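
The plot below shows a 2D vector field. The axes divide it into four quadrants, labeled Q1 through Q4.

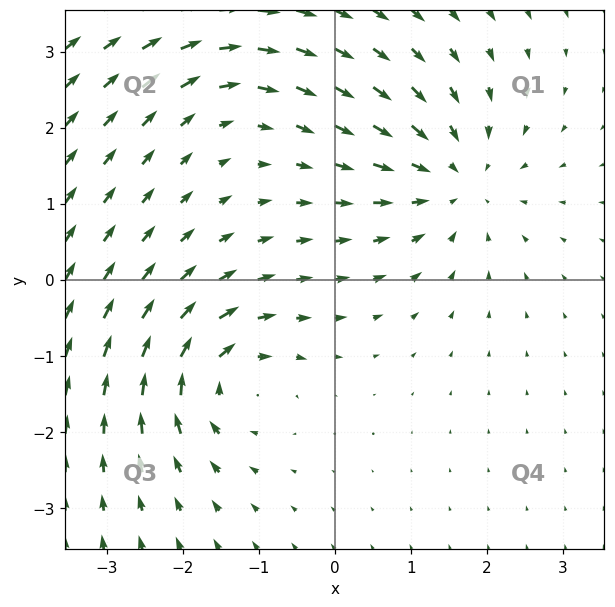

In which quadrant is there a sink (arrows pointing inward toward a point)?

The sink sits at approximately (1.6, 1.3), which lies in quadrant Q1. The divergence there is about -5, negative as expected for a sink.

Q1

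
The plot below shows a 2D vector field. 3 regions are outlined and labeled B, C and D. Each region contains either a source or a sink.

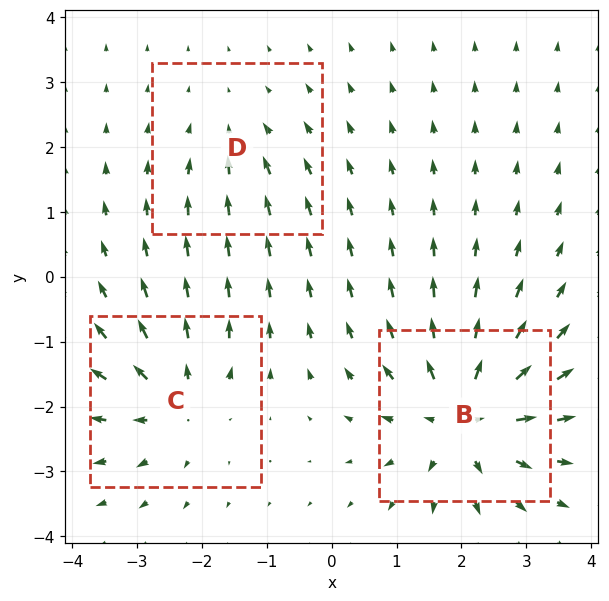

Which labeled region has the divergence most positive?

B

Divergence at each region's feature centre — B: about +6, C: about +4, D: about -2. Region B is most positive.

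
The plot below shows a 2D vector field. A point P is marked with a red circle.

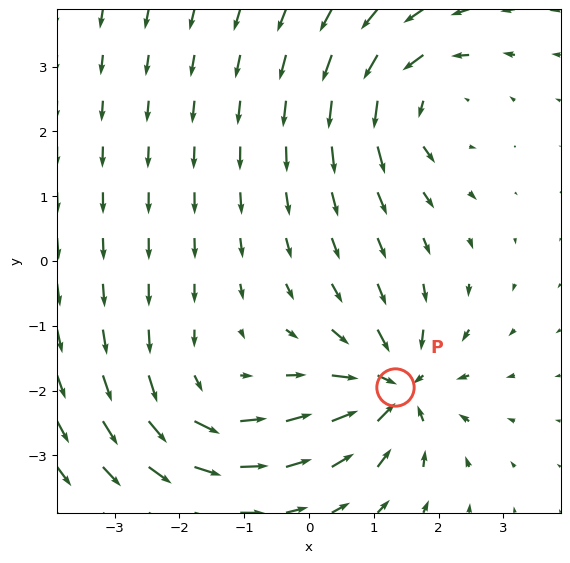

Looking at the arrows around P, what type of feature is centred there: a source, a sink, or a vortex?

sink

At P (1.3, -2.0) the arrows converge inward. Divergence about -6, curl ≈0 — negative divergence with near-zero curl is a sink.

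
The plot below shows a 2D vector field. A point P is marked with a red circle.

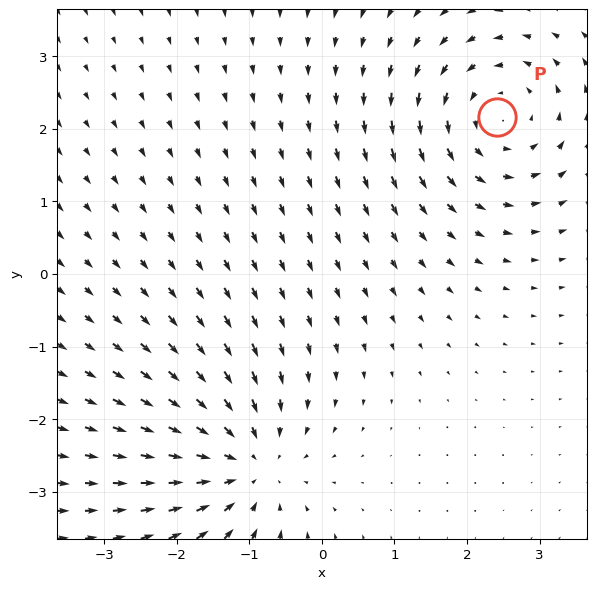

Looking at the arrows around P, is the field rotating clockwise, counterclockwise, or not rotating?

Near P at (2.4, 2.2) the arrows circulate counterclockwise. The curl (z-component) there is about +4; positive curl means counterclockwise rotation.

counterclockwise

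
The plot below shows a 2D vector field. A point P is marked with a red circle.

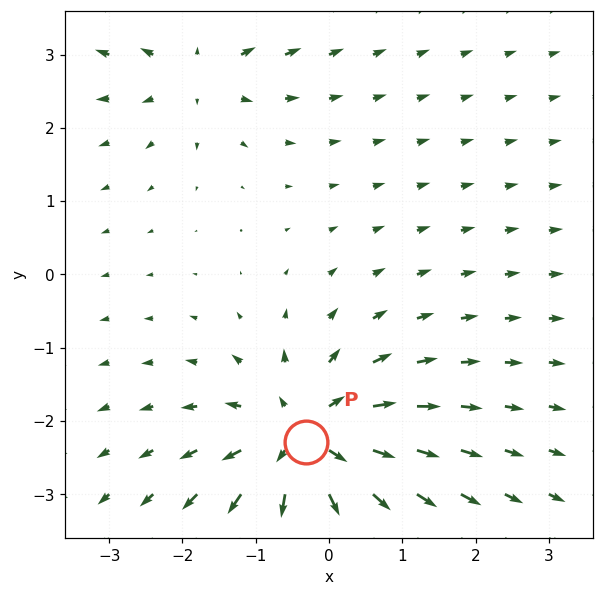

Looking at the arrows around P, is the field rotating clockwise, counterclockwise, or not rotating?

not rotating

Near P at (-0.3, -2.3) the arrows show no circulation. The curl there is ≈0.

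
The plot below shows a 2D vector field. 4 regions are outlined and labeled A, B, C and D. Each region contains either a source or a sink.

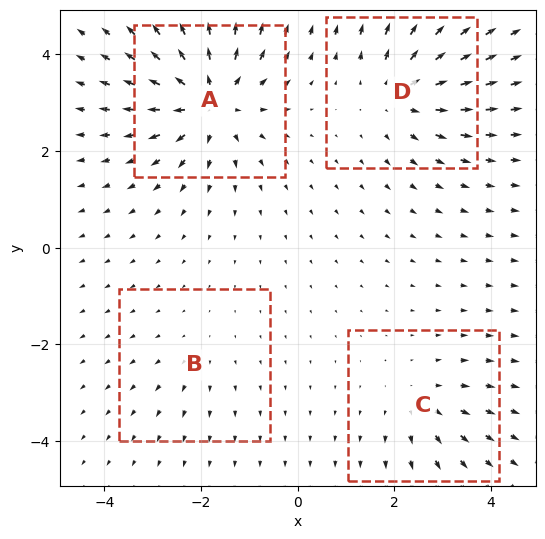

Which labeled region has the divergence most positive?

A

Divergence at each region's feature centre — A: about +7, B: about +2, C: about +3, D: about +5. Region A is most positive.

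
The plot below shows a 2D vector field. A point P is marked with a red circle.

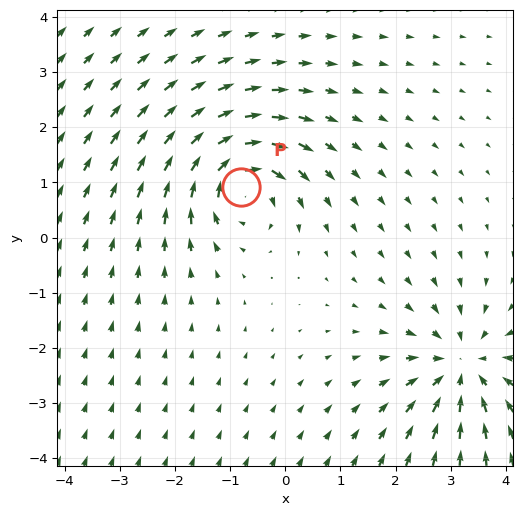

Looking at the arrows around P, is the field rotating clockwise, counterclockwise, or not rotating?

clockwise

Near P at (-0.8, 0.9) the arrows circulate clockwise. The curl (z-component) there is about -5; negative curl means clockwise rotation.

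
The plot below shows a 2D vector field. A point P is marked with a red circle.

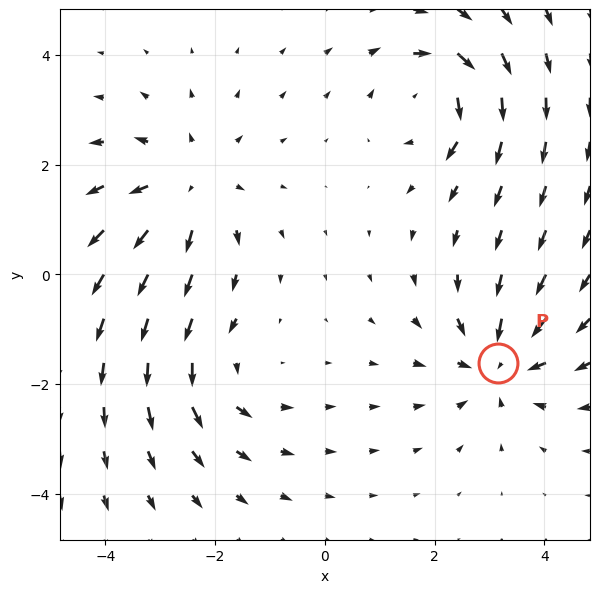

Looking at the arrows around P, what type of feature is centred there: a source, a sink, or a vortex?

sink

At P (3.2, -1.6) the arrows converge inward. Divergence about -3, curl ≈0 — negative divergence with near-zero curl is a sink.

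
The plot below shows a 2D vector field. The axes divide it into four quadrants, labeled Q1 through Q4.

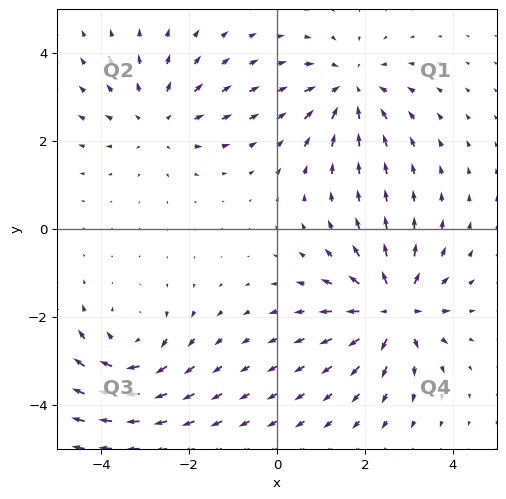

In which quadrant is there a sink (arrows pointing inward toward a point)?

The sink sits at approximately (1.6, 3.2), which lies in quadrant Q1. The divergence there is about -4, negative as expected for a sink.

Q1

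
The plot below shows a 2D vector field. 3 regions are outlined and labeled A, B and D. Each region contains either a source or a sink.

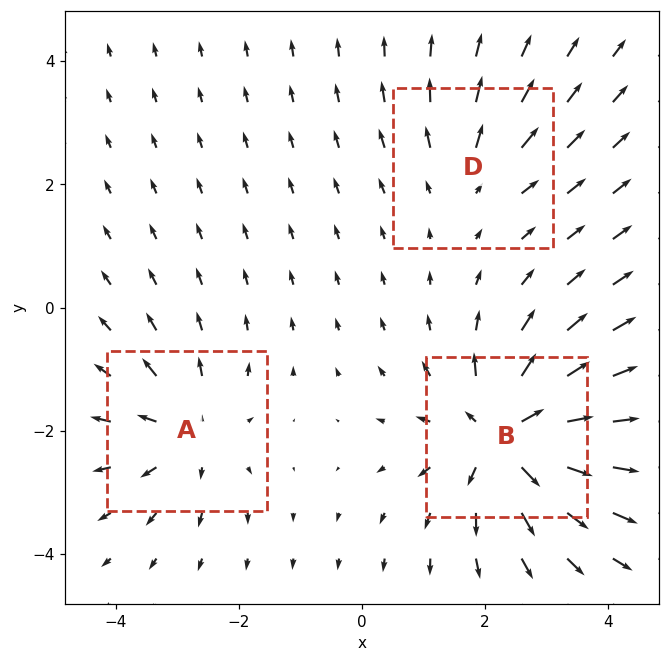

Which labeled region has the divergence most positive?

B

Divergence at each region's feature centre — A: about +3, B: about +6, D: about +2. Region B is most positive.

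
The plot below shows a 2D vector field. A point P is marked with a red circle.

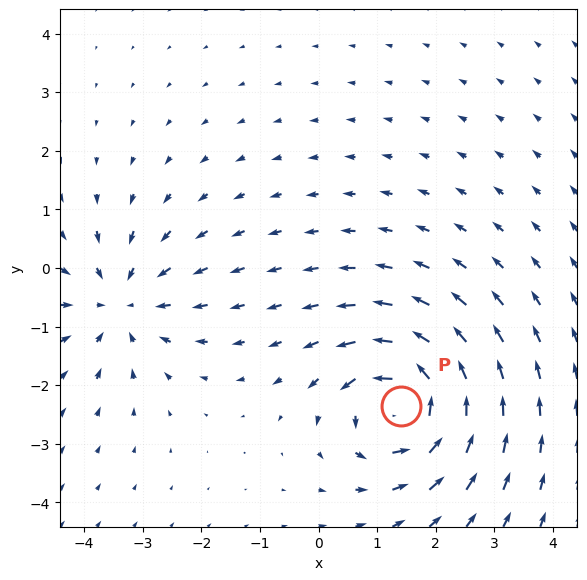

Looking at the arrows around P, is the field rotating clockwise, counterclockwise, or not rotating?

counterclockwise

Near P at (1.4, -2.4) the arrows circulate counterclockwise. The curl (z-component) there is about +6; positive curl means counterclockwise rotation.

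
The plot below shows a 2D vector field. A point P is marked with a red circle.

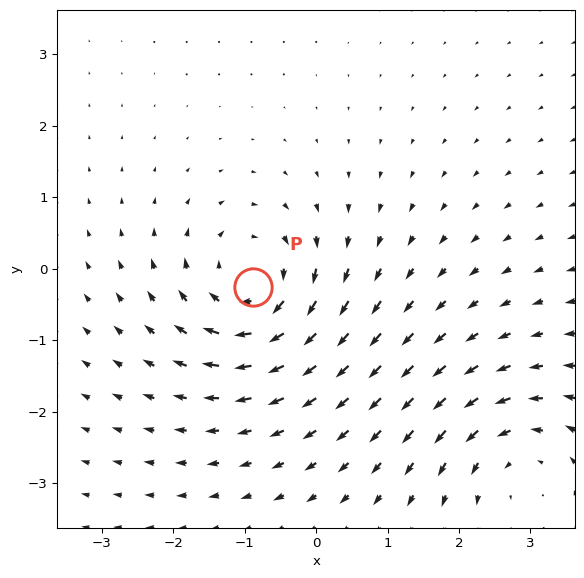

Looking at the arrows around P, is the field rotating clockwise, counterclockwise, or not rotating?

Near P at (-0.9, -0.3) the arrows circulate clockwise. The curl (z-component) there is about -4; negative curl means clockwise rotation.

clockwise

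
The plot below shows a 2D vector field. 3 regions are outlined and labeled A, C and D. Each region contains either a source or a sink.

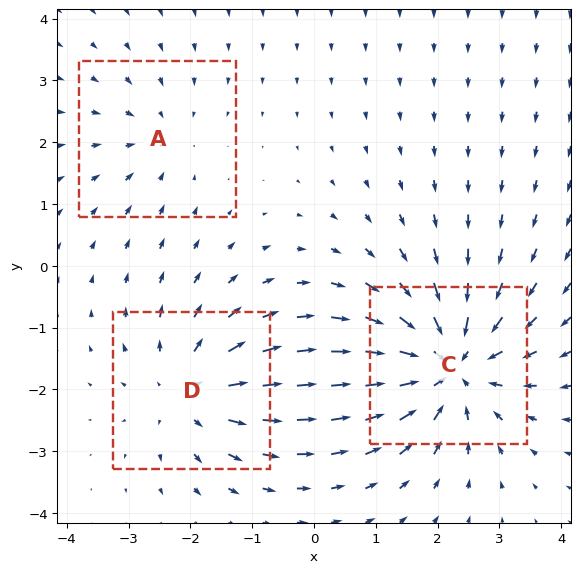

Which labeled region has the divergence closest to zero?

A

Divergence at each region's feature centre — A: about -2, C: about -5, D: about +3. Region A is closest to zero.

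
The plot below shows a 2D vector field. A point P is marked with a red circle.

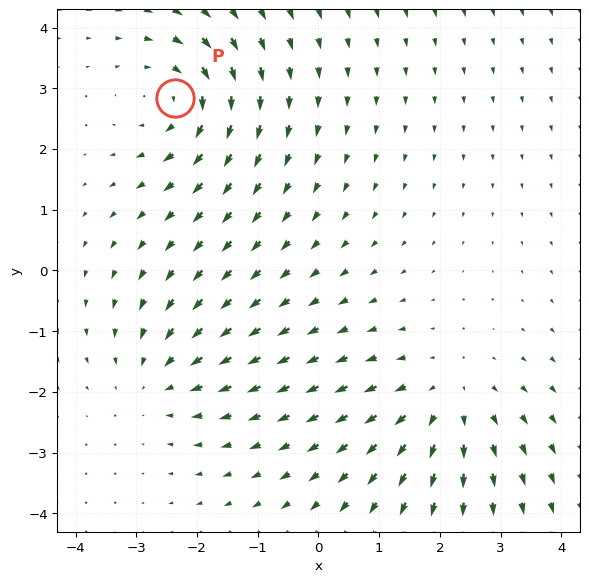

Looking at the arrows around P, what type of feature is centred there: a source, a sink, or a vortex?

At P (-2.4, 2.8) the arrows circulate clockwise. Divergence ≈0, curl about -4 — near-zero divergence with nonzero curl is a vortex.

vortex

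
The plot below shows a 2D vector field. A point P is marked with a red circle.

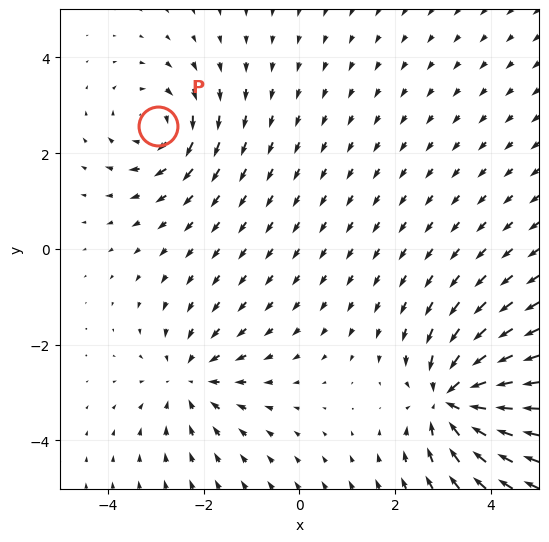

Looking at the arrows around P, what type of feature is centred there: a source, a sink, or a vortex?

At P (-3.0, 2.6) the arrows circulate clockwise. Divergence ≈0, curl about -4 — near-zero divergence with nonzero curl is a vortex.

vortex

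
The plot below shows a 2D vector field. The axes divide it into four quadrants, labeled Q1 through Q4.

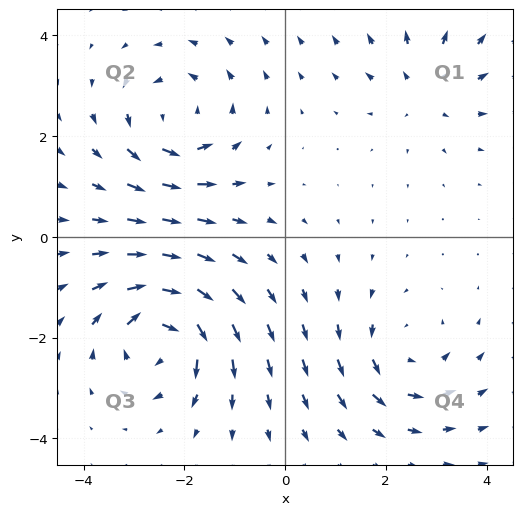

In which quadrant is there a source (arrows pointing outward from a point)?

The source sits at approximately (2.8, 3.0), which lies in quadrant Q1. The divergence there is about +3, positive as expected for a source.

Q1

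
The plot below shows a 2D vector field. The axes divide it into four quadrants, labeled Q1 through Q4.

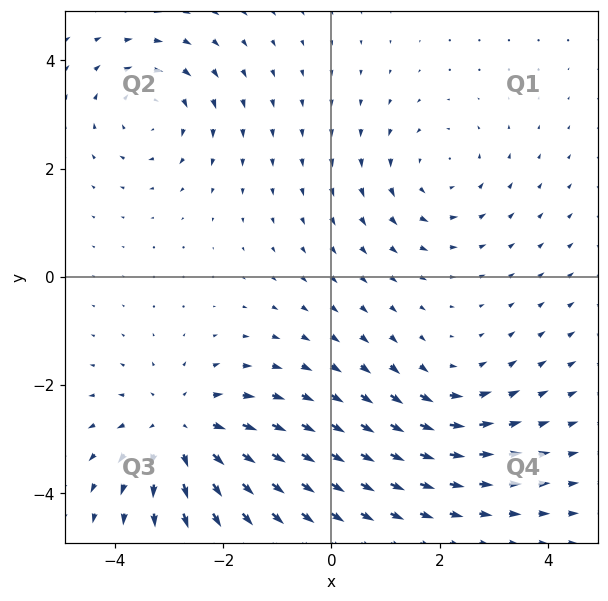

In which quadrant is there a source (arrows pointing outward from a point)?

Q3

The source sits at approximately (-2.8, -2.8), which lies in quadrant Q3. The divergence there is about +4, positive as expected for a source.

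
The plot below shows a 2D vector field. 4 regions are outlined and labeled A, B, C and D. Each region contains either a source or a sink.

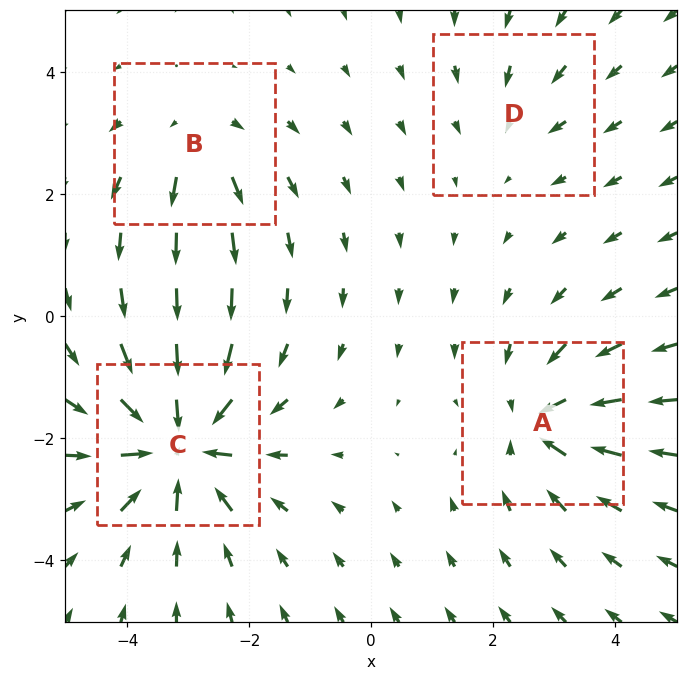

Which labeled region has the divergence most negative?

Divergence at each region's feature centre — A: about -5, B: about +3, C: about -7, D: about -2. Region C is most negative.

C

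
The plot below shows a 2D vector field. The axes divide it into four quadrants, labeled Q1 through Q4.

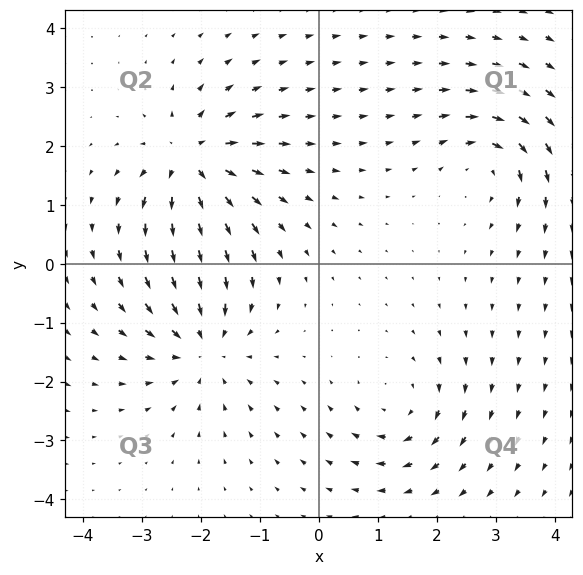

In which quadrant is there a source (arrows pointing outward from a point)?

The source sits at approximately (-2.2, 1.7), which lies in quadrant Q2. The divergence there is about +7, positive as expected for a source.

Q2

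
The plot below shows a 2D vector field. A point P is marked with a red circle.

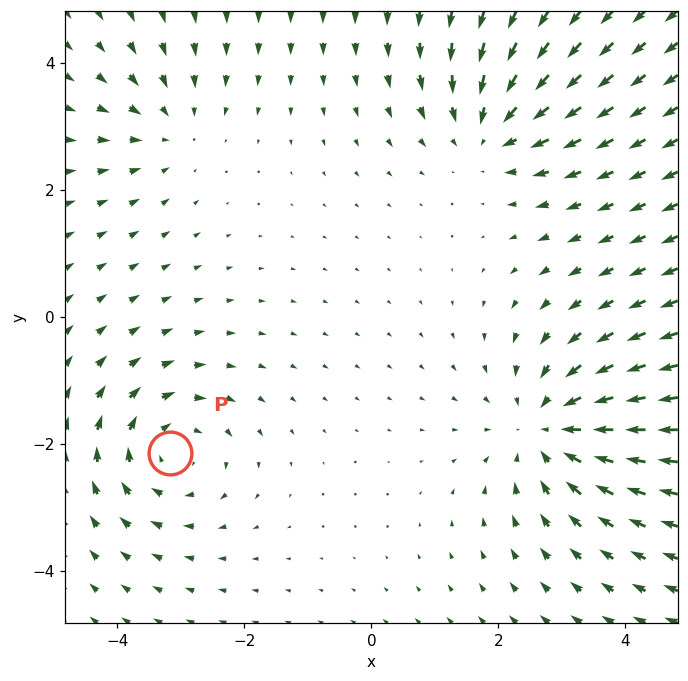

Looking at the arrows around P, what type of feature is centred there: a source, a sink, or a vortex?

At P (-3.2, -2.2) the arrows circulate clockwise. Divergence ≈0, curl about -4 — near-zero divergence with nonzero curl is a vortex.

vortex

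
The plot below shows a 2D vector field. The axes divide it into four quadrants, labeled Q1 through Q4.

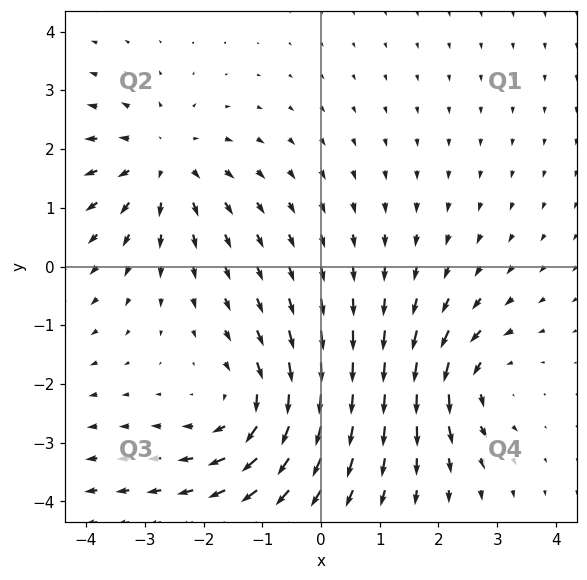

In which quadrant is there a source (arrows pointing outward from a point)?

The source sits at approximately (-2.7, 1.8), which lies in quadrant Q2. The divergence there is about +3, positive as expected for a source.

Q2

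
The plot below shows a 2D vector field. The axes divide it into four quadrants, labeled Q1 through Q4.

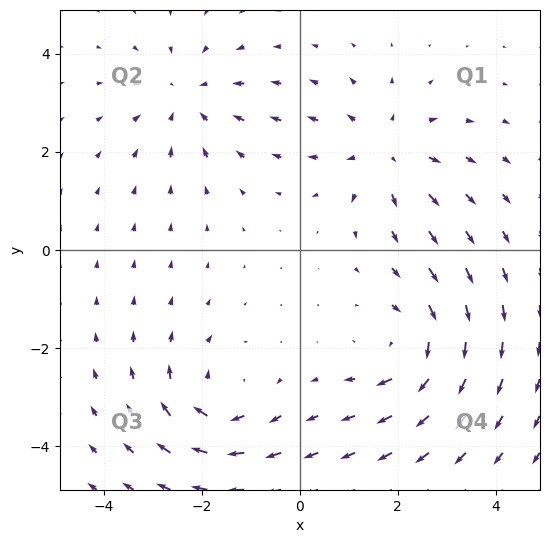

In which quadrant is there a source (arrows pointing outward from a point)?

The source sits at approximately (1.7, 2.0), which lies in quadrant Q1. The divergence there is about +4, positive as expected for a source.

Q1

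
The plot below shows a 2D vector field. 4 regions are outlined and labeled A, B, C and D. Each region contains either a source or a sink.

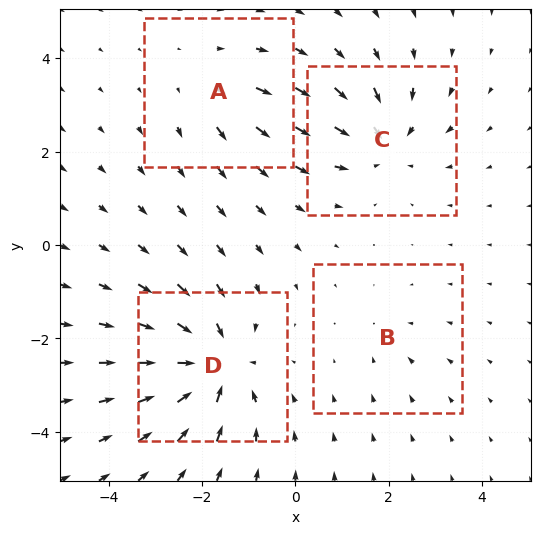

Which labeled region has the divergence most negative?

D

Divergence at each region's feature centre — A: about +3, B: about -2, C: about -5, D: about -6. Region D is most negative.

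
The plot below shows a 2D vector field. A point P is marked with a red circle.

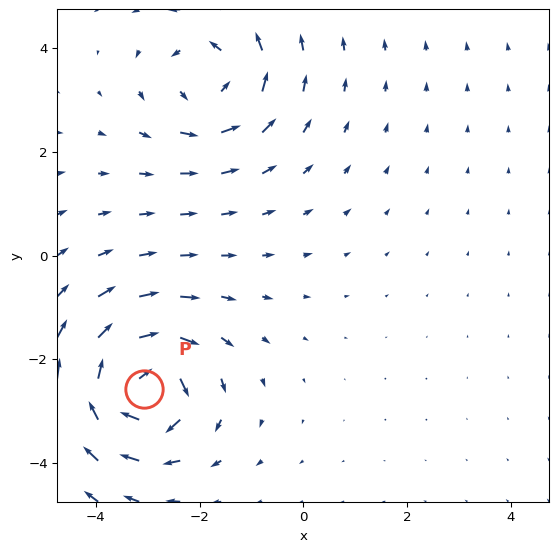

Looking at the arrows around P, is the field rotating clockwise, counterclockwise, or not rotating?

Near P at (-3.1, -2.6) the arrows circulate clockwise. The curl (z-component) there is about -5; negative curl means clockwise rotation.

clockwise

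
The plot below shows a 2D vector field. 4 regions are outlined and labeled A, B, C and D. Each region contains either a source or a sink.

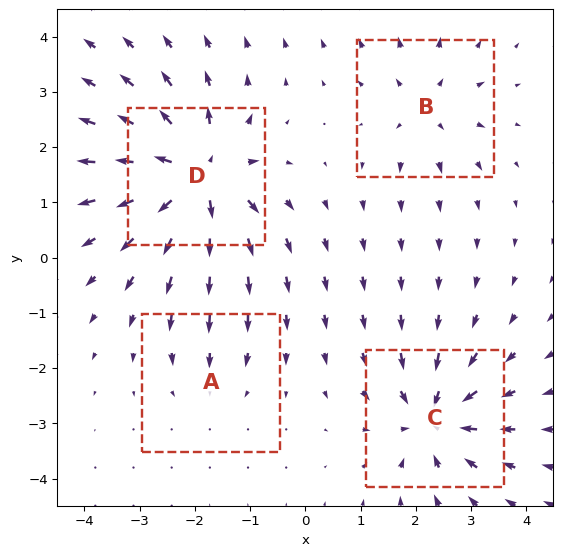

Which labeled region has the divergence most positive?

Divergence at each region's feature centre — A: about -2, B: about +4, C: about -6, D: about +8. Region D is most positive.

D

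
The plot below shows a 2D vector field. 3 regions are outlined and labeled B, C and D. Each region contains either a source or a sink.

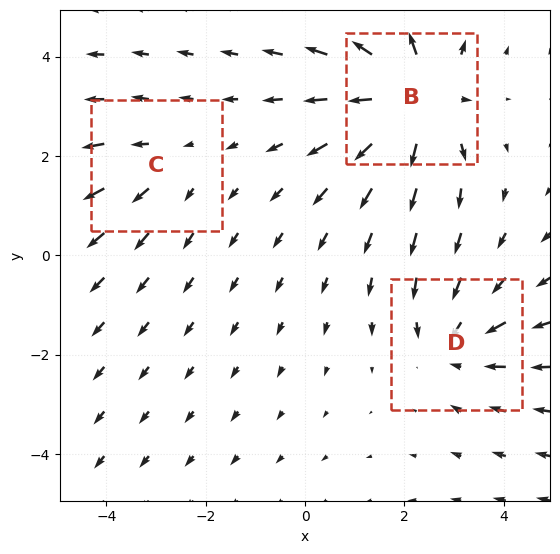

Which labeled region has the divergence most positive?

B

Divergence at each region's feature centre — B: about +5, C: about +2, D: about -3. Region B is most positive.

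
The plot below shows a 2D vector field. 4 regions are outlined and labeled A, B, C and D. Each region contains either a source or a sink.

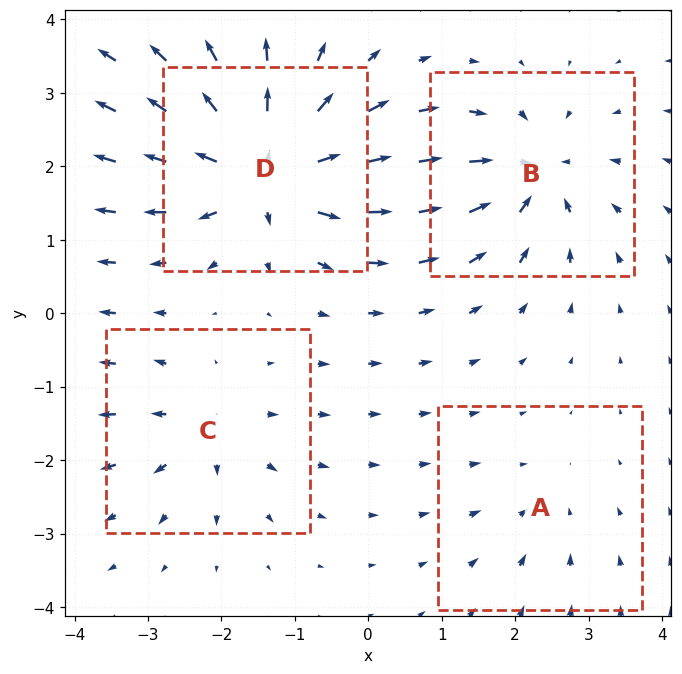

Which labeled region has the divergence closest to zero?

A

Divergence at each region's feature centre — A: about -2, B: about -6, C: about +4, D: about +9. Region A is closest to zero.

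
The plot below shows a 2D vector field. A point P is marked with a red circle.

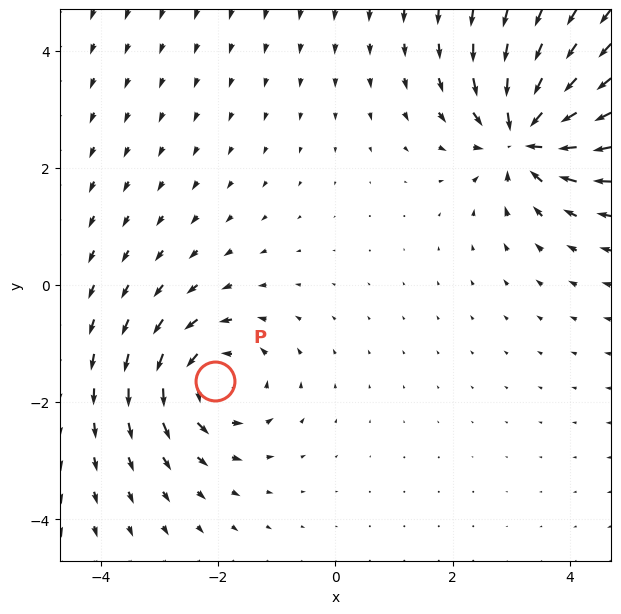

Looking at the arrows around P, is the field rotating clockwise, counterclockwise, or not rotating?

Near P at (-2.1, -1.6) the arrows circulate counterclockwise. The curl (z-component) there is about +4; positive curl means counterclockwise rotation.

counterclockwise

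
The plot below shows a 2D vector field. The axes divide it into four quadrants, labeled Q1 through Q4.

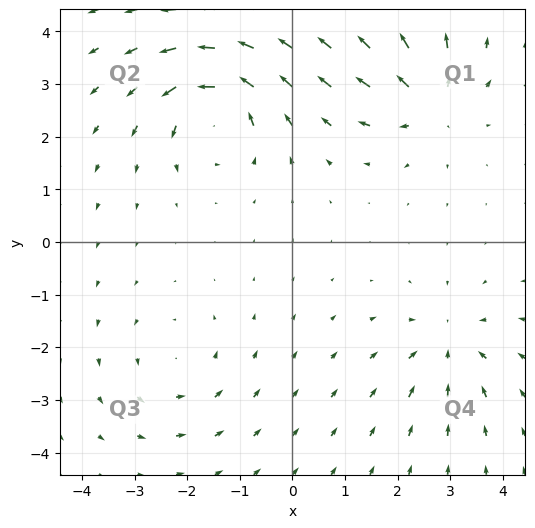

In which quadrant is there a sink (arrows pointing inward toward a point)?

Q4

The sink sits at approximately (3.0, -2.0), which lies in quadrant Q4. The divergence there is about -3, negative as expected for a sink.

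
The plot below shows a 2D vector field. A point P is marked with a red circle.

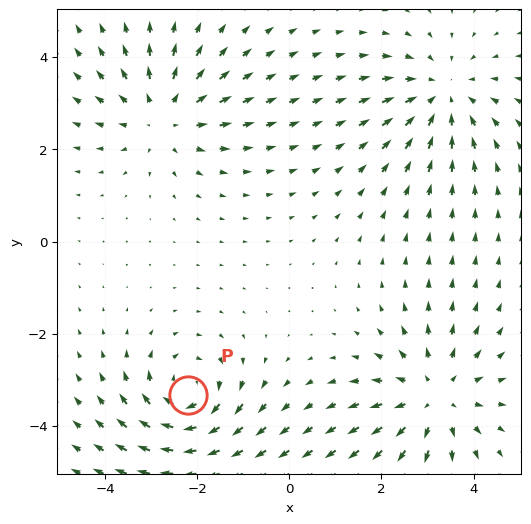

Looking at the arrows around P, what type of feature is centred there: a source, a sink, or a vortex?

At P (-2.2, -3.3) the arrows circulate clockwise. Divergence ≈0, curl about -5 — near-zero divergence with nonzero curl is a vortex.

vortex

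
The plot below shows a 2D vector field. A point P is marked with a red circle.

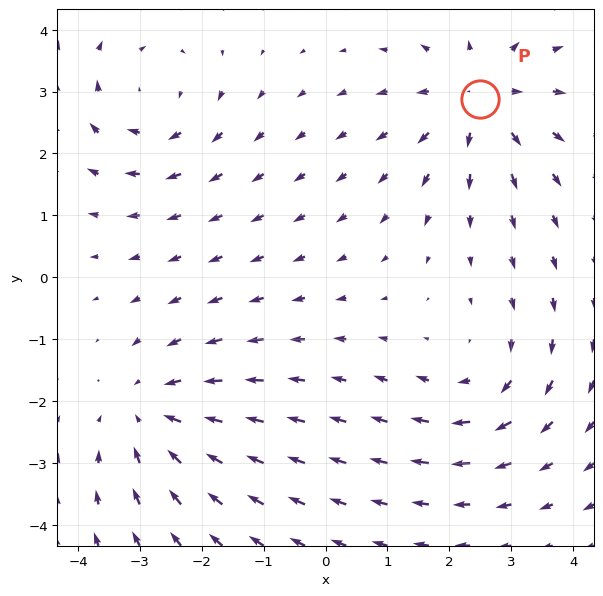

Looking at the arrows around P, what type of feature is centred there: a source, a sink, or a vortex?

At P (2.5, 2.9) the arrows spread outward. Divergence about +4, curl ≈0 — positive divergence with near-zero curl is a source.

source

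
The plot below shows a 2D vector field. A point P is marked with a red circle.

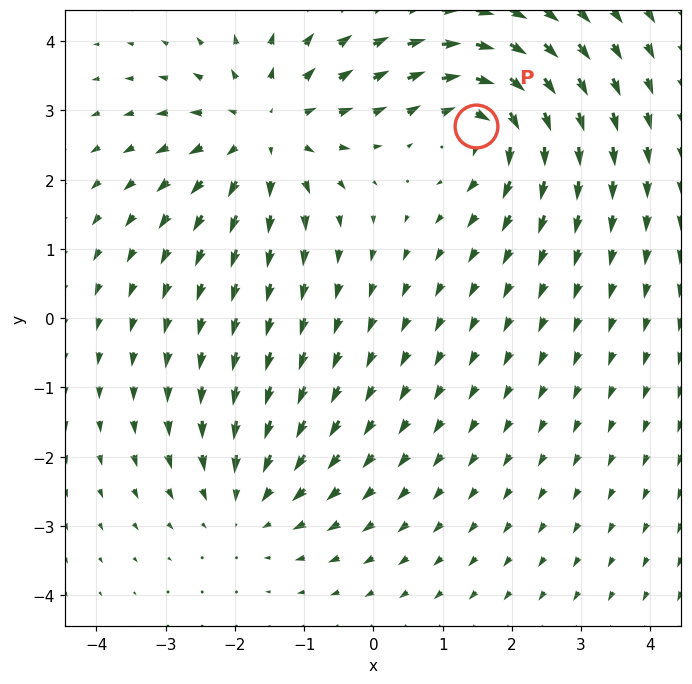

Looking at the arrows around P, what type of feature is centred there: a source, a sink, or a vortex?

At P (1.5, 2.8) the arrows circulate clockwise. Divergence ≈0, curl about -5 — near-zero divergence with nonzero curl is a vortex.

vortex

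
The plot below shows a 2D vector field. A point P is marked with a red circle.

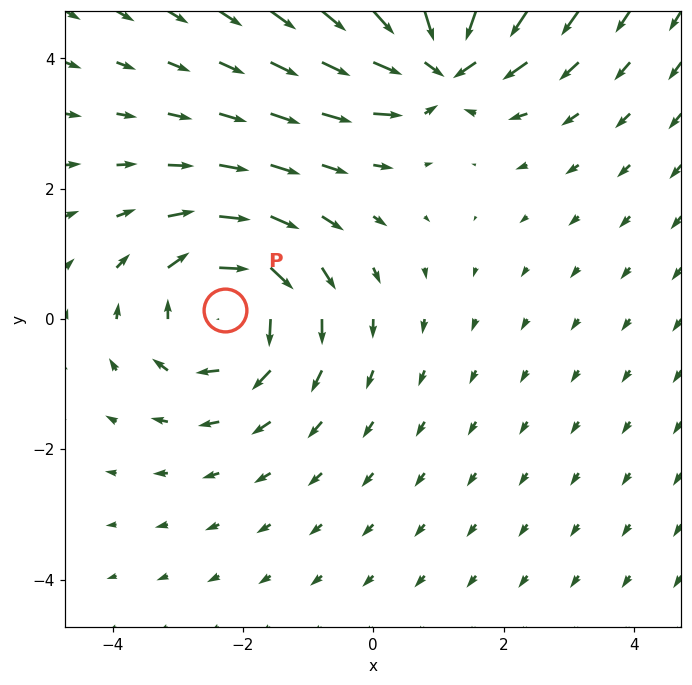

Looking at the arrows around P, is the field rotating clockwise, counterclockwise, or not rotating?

clockwise

Near P at (-2.3, 0.1) the arrows circulate clockwise. The curl (z-component) there is about -4; negative curl means clockwise rotation.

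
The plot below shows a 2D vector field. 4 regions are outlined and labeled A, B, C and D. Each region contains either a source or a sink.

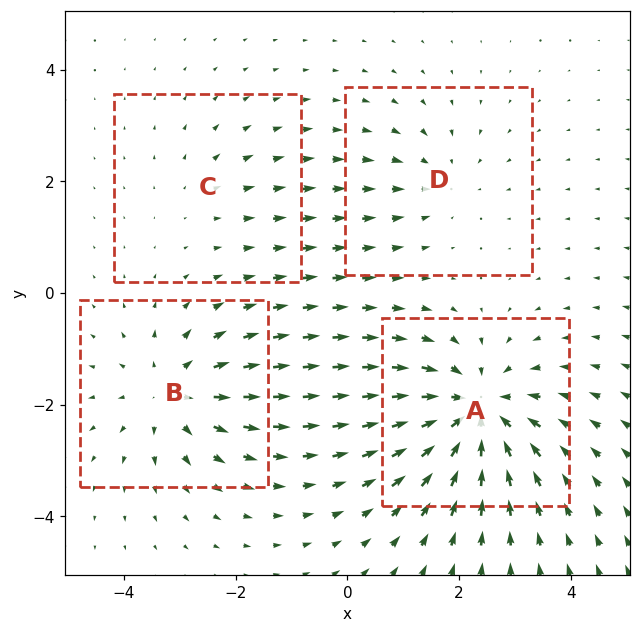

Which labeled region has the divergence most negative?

Divergence at each region's feature centre — A: about -7, B: about +5, C: about +2, D: about -3. Region A is most negative.

A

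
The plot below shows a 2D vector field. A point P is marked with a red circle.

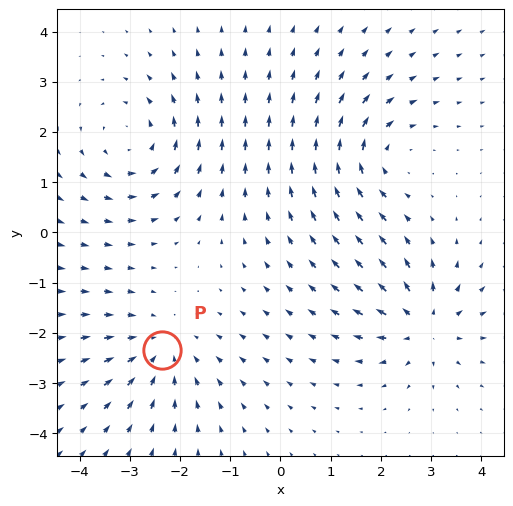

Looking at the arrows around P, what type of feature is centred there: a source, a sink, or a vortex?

sink

At P (-2.4, -2.3) the arrows converge inward. Divergence about -3, curl ≈0 — negative divergence with near-zero curl is a sink.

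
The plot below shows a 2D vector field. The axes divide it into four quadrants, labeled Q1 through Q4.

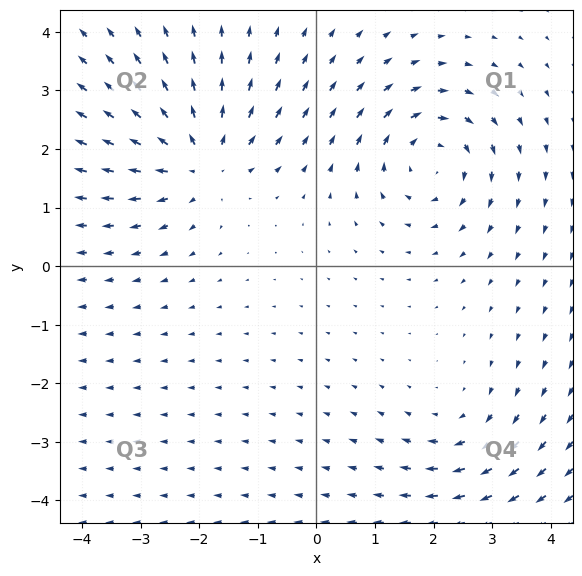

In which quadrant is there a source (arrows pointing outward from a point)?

Q2

The source sits at approximately (-2.0, 1.8), which lies in quadrant Q2. The divergence there is about +5, positive as expected for a source.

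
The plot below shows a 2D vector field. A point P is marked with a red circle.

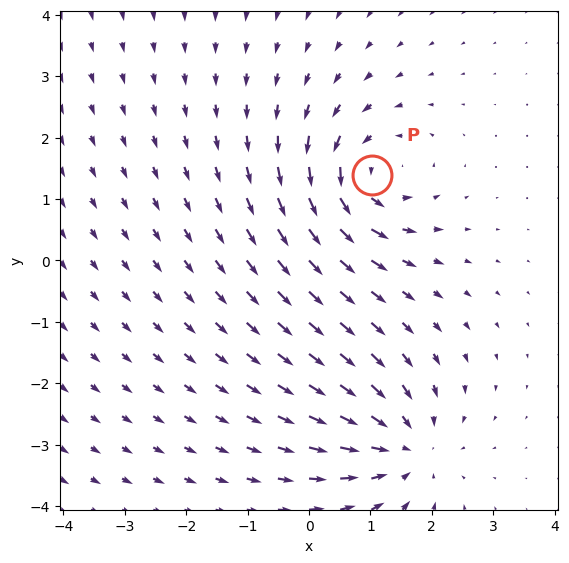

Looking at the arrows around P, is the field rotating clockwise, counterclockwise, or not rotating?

counterclockwise

Near P at (1.0, 1.4) the arrows circulate counterclockwise. The curl (z-component) there is about +6; positive curl means counterclockwise rotation.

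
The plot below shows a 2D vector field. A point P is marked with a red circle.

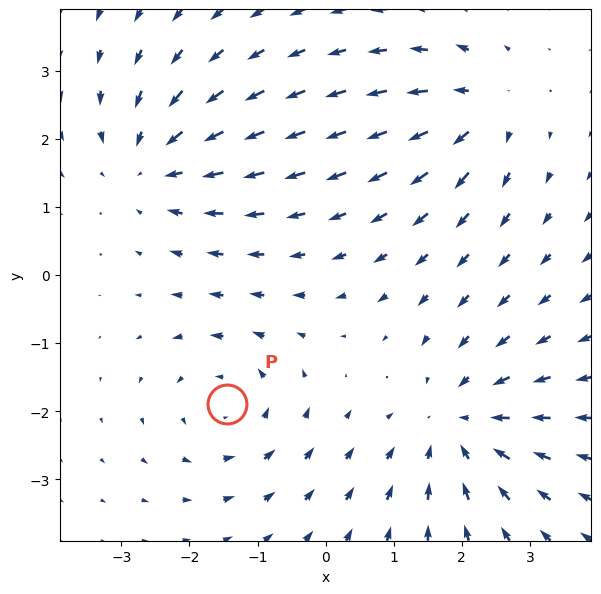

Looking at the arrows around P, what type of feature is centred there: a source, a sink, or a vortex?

vortex

At P (-1.4, -1.9) the arrows circulate counterclockwise. Divergence ≈0, curl about +4 — near-zero divergence with nonzero curl is a vortex.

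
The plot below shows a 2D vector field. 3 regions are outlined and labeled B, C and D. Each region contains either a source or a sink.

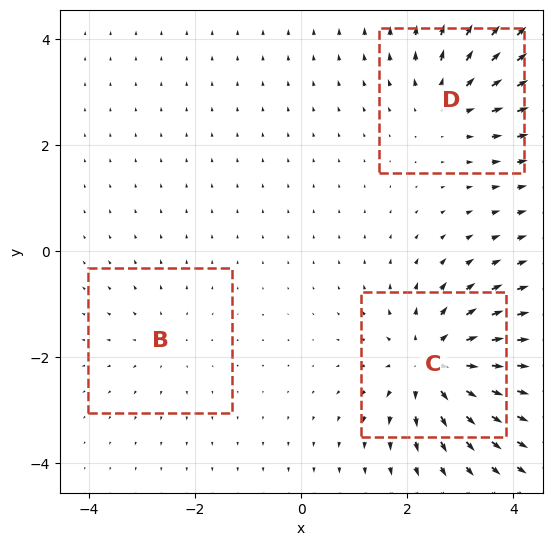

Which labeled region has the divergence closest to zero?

Divergence at each region's feature centre — B: about +2, C: about +5, D: about +3. Region B is closest to zero.

B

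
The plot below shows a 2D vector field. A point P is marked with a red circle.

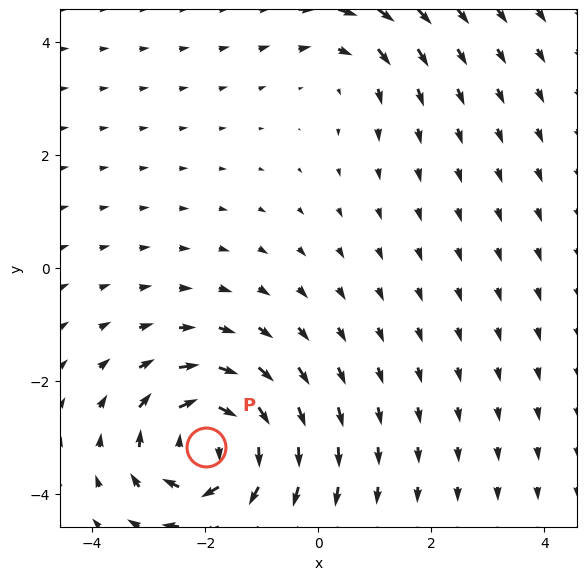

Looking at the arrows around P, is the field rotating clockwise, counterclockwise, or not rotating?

Near P at (-2.0, -3.2) the arrows circulate clockwise. The curl (z-component) there is about -5; negative curl means clockwise rotation.

clockwise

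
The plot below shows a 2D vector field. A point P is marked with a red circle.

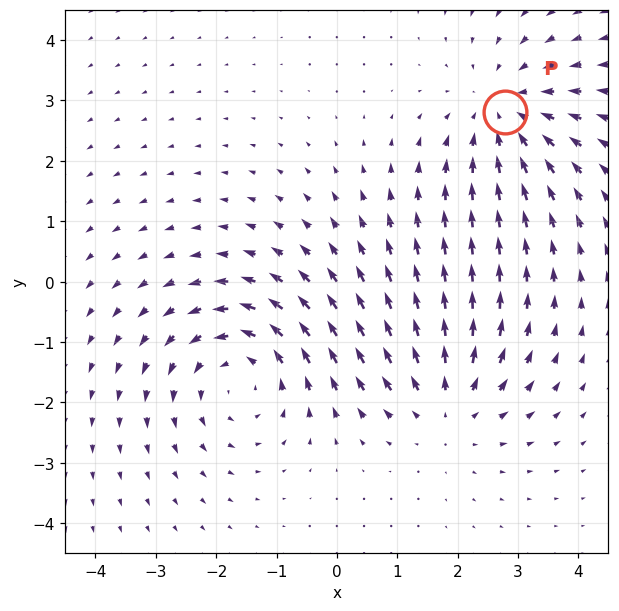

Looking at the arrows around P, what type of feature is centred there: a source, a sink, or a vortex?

At P (2.8, 2.8) the arrows converge inward. Divergence about -3, curl ≈0 — negative divergence with near-zero curl is a sink.

sink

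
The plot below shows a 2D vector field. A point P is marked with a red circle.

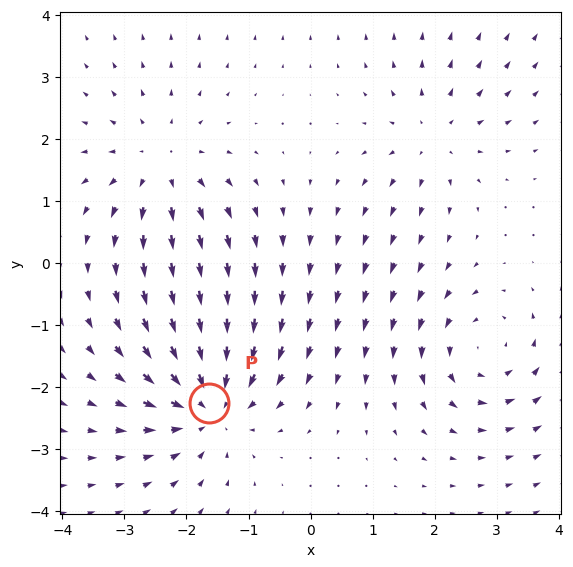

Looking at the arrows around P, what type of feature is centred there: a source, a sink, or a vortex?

At P (-1.6, -2.3) the arrows converge inward. Divergence about -5, curl ≈0 — negative divergence with near-zero curl is a sink.

sink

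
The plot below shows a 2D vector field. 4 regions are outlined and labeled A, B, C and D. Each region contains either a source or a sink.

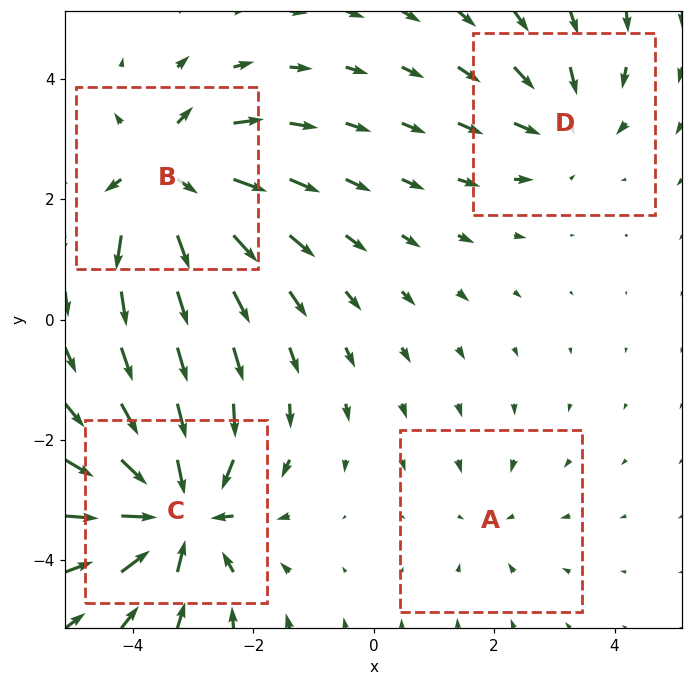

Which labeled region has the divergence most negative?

Divergence at each region's feature centre — A: about -2, B: about +6, C: about -7, D: about -4. Region C is most negative.

C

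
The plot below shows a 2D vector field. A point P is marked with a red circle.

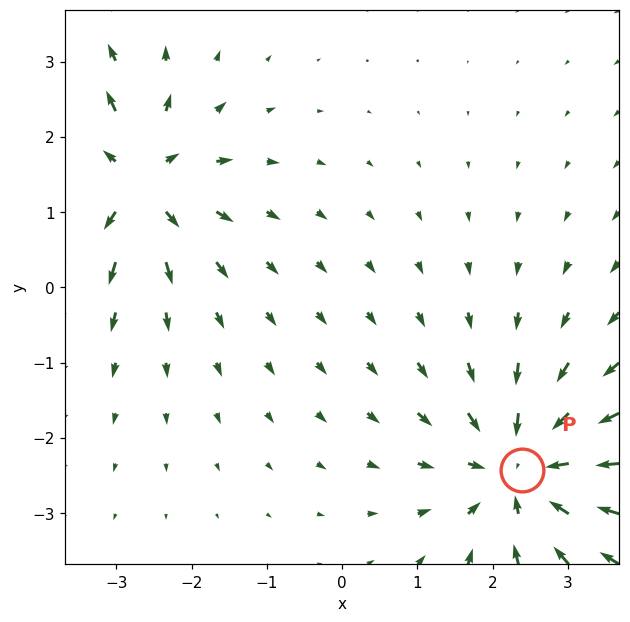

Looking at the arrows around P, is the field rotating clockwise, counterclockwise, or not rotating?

not rotating

Near P at (2.4, -2.4) the arrows show no circulation. The curl there is ≈0.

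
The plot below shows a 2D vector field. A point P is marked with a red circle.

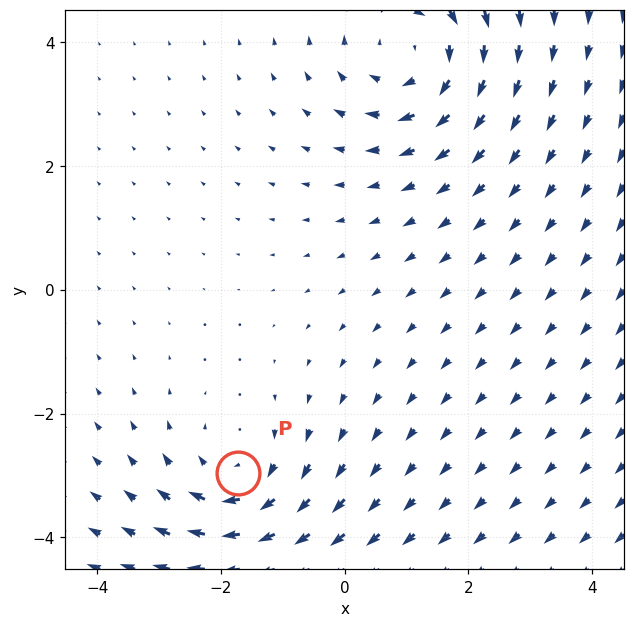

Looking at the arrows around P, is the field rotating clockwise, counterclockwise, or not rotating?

clockwise

Near P at (-1.7, -3.0) the arrows circulate clockwise. The curl (z-component) there is about -3; negative curl means clockwise rotation.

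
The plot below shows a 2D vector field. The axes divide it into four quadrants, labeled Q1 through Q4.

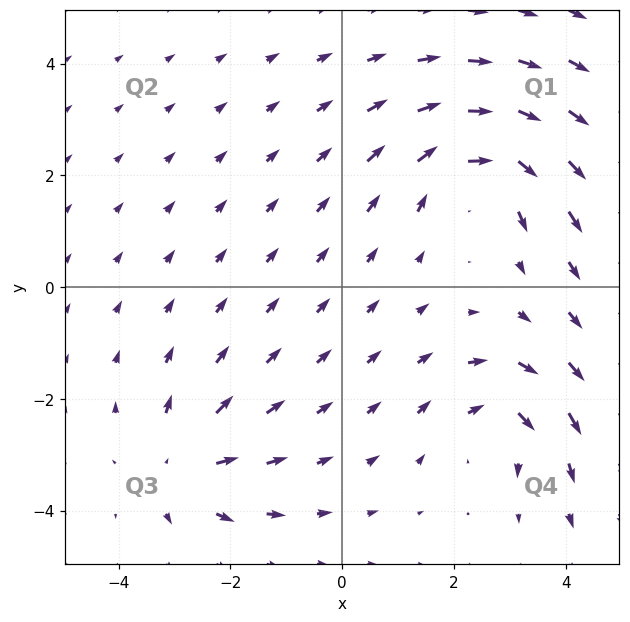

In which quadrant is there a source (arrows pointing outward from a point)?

The source sits at approximately (-2.9, -3.2), which lies in quadrant Q3. The divergence there is about +3, positive as expected for a source.

Q3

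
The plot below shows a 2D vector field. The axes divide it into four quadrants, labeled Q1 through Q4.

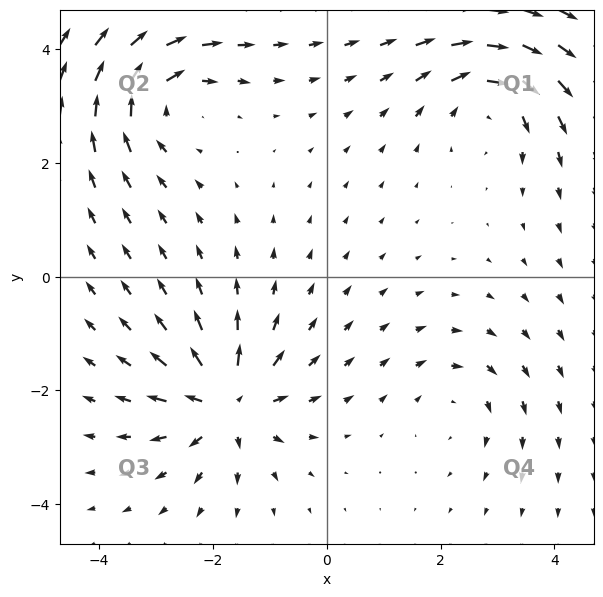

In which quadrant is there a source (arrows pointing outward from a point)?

Q3

The source sits at approximately (-1.8, -2.2), which lies in quadrant Q3. The divergence there is about +7, positive as expected for a source.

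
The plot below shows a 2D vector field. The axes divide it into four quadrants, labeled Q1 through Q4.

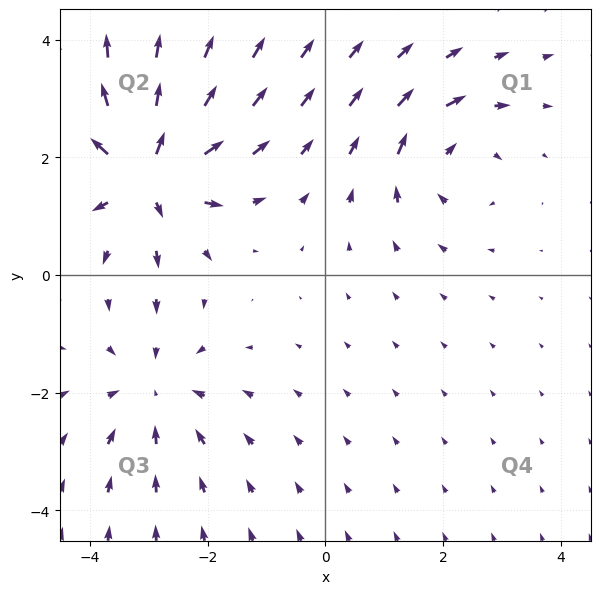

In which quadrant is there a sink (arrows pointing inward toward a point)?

The sink sits at approximately (-2.9, -1.9), which lies in quadrant Q3. The divergence there is about -3, negative as expected for a sink.

Q3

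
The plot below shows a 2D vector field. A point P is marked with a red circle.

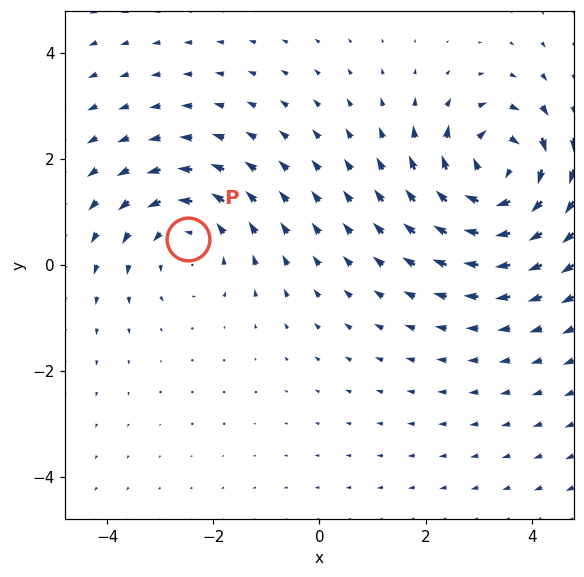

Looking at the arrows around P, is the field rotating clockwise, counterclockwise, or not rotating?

Near P at (-2.5, 0.5) the arrows circulate counterclockwise. The curl (z-component) there is about +2; positive curl means counterclockwise rotation.

counterclockwise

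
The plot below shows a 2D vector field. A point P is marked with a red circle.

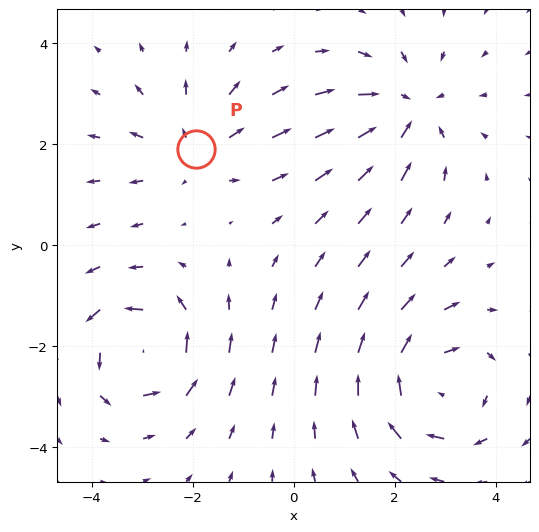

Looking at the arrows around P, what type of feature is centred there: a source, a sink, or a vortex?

source

At P (-1.9, 1.9) the arrows spread outward. Divergence about +3, curl ≈0 — positive divergence with near-zero curl is a source.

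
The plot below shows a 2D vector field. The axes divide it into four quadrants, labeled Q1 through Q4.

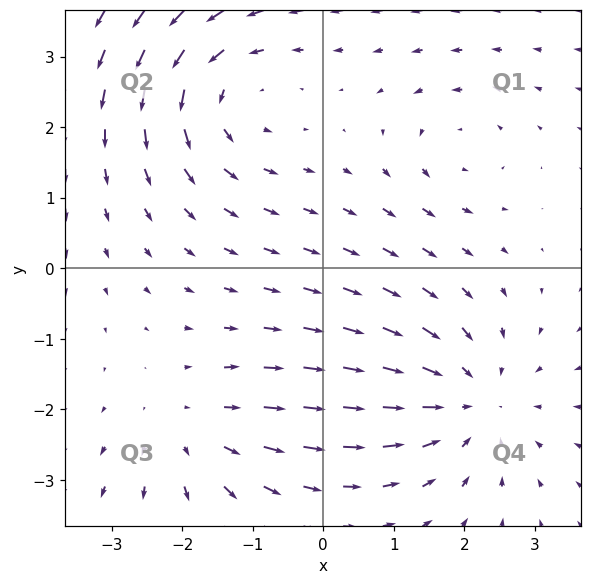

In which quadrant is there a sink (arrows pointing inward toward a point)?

The sink sits at approximately (2.1, -1.9), which lies in quadrant Q4. The divergence there is about -4, negative as expected for a sink.

Q4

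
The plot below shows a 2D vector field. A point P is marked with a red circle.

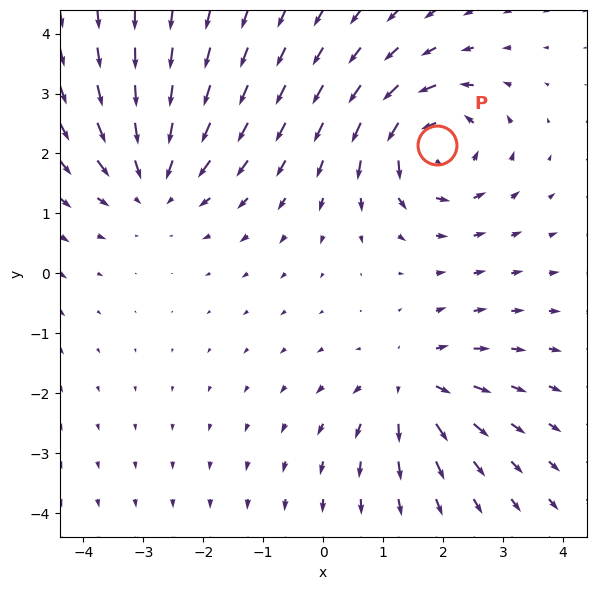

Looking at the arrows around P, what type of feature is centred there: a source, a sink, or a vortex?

vortex

At P (1.9, 2.1) the arrows circulate counterclockwise. Divergence ≈0, curl about +5 — near-zero divergence with nonzero curl is a vortex.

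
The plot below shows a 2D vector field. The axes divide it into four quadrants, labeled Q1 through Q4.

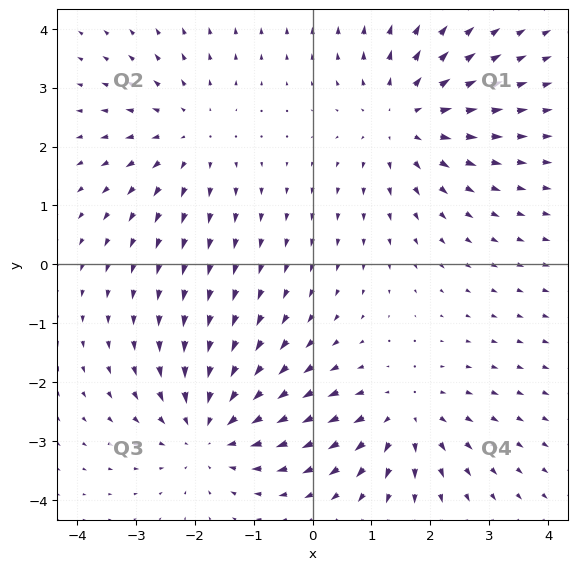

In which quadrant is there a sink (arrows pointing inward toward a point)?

The sink sits at approximately (-1.7, -2.8), which lies in quadrant Q3. The divergence there is about -4, negative as expected for a sink.

Q3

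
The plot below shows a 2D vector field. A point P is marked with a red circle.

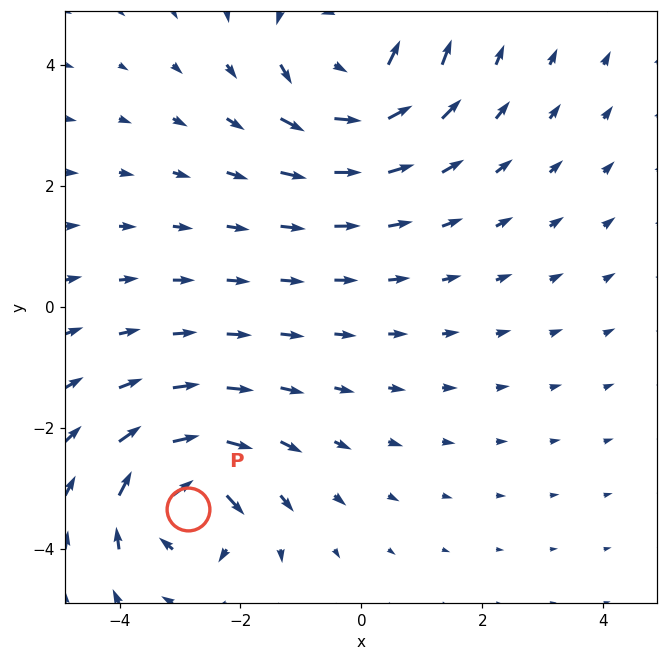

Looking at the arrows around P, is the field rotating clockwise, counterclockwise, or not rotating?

Near P at (-2.9, -3.3) the arrows circulate clockwise. The curl (z-component) there is about -5; negative curl means clockwise rotation.

clockwise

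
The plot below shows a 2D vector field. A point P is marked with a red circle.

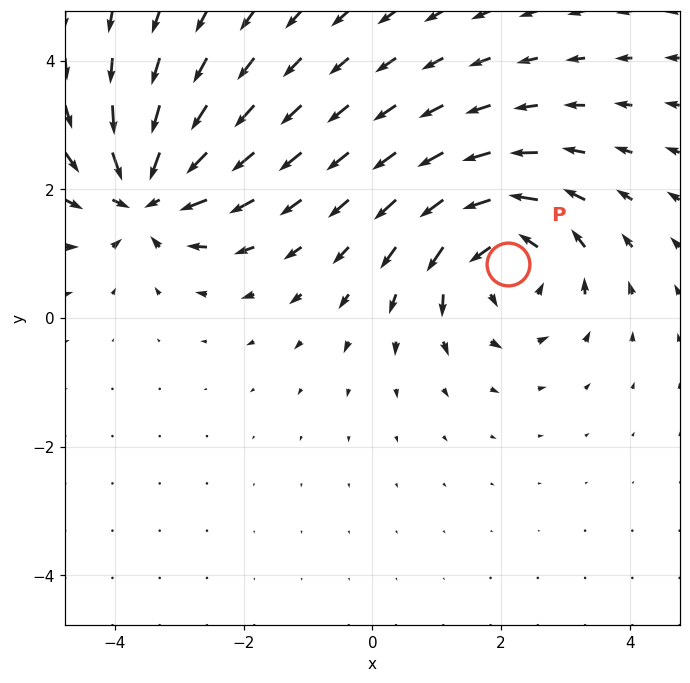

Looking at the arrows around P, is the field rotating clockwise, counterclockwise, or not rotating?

Near P at (2.1, 0.8) the arrows circulate counterclockwise. The curl (z-component) there is about +4; positive curl means counterclockwise rotation.

counterclockwise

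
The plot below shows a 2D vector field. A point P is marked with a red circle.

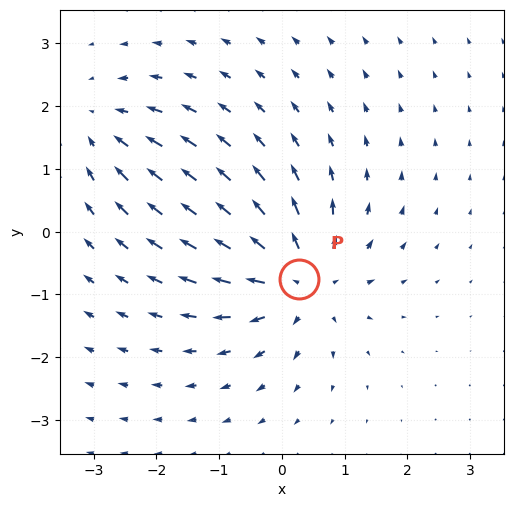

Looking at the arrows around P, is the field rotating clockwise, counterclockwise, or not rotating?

Near P at (0.3, -0.8) the arrows show no circulation. The curl there is ≈0.

not rotating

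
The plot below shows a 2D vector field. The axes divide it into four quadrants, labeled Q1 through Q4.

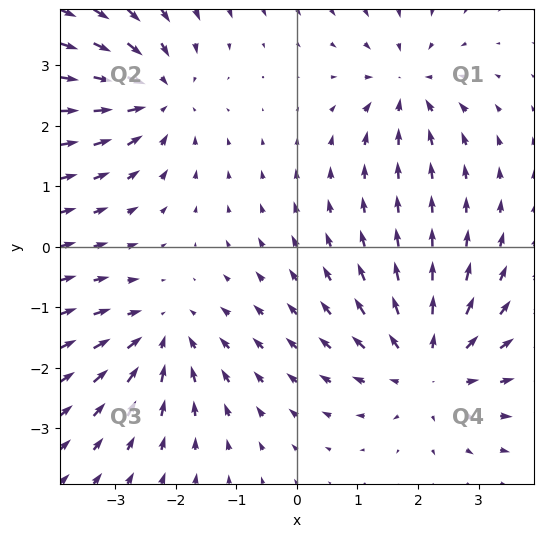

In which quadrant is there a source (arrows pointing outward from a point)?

Q4

The source sits at approximately (2.2, -2.0), which lies in quadrant Q4. The divergence there is about +4, positive as expected for a source.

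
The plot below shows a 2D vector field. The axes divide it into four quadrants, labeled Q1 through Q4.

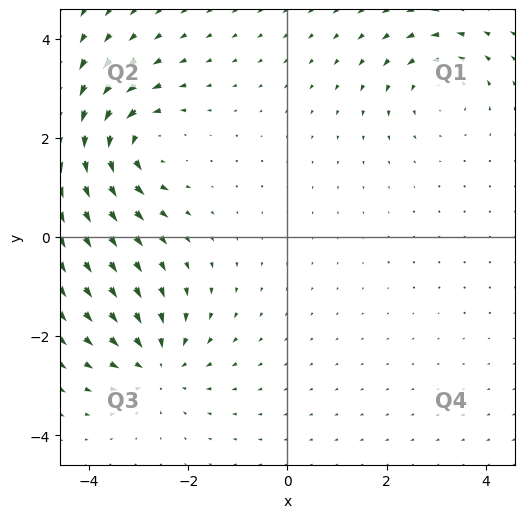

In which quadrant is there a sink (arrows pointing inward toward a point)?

The sink sits at approximately (-2.6, -2.6), which lies in quadrant Q3. The divergence there is about -4, negative as expected for a sink.

Q3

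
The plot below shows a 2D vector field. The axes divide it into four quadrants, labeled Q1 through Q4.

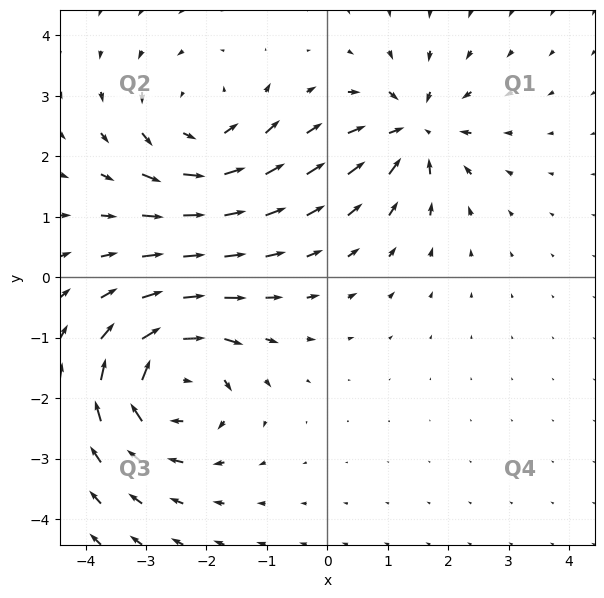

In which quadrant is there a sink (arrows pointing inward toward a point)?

The sink sits at approximately (1.4, 2.4), which lies in quadrant Q1. The divergence there is about -5, negative as expected for a sink.

Q1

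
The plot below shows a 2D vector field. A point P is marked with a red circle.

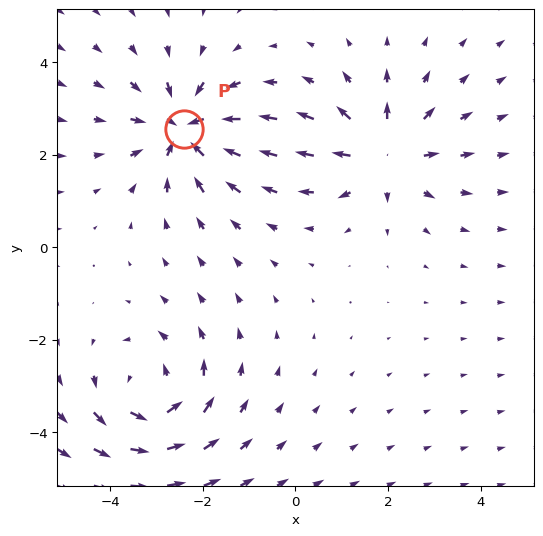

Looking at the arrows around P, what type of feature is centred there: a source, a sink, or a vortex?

At P (-2.4, 2.6) the arrows converge inward. Divergence about -4, curl ≈0 — negative divergence with near-zero curl is a sink.

sink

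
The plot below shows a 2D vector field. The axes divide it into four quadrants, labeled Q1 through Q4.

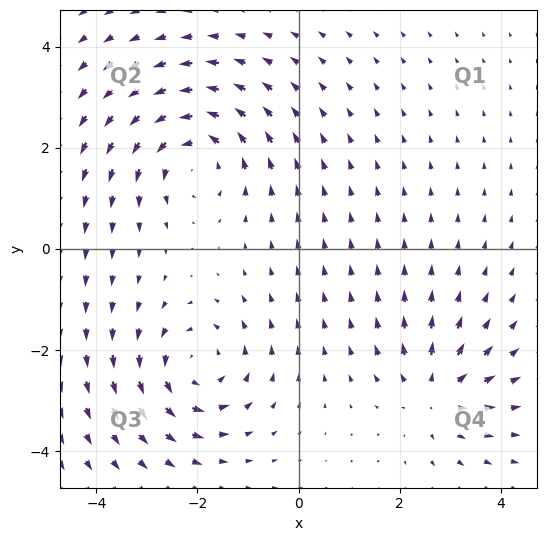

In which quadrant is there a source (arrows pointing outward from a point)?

Q4

The source sits at approximately (2.7, -2.9), which lies in quadrant Q4. The divergence there is about +4, positive as expected for a source.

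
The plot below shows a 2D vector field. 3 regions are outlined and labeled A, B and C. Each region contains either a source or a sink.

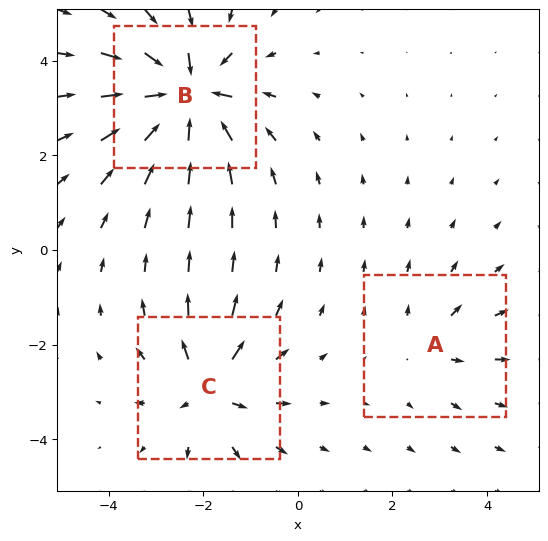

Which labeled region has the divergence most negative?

Divergence at each region's feature centre — A: about +2, B: about -6, C: about +4. Region B is most negative.

B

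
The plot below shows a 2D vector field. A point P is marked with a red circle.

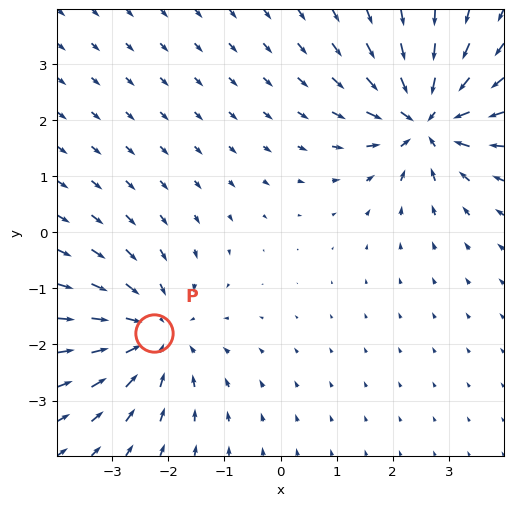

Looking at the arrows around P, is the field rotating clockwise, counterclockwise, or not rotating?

not rotating

Near P at (-2.3, -1.8) the arrows show no circulation. The curl there is ≈0.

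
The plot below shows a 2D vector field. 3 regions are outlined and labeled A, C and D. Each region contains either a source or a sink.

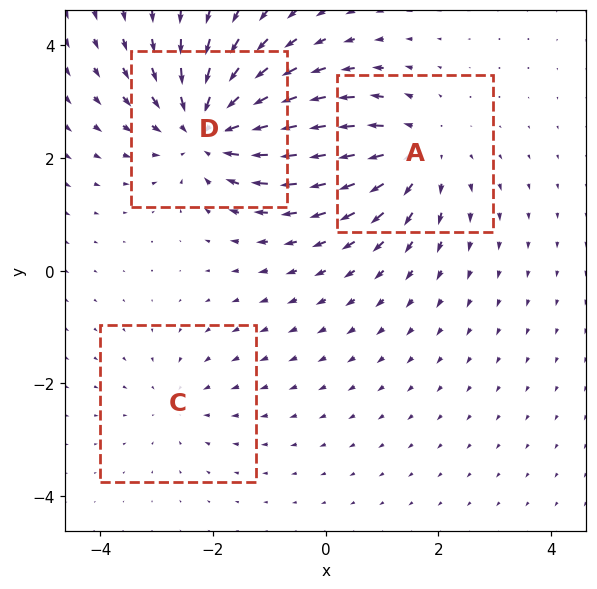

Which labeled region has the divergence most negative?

Divergence at each region's feature centre — A: about +3, C: about -2, D: about -4. Region D is most negative.

D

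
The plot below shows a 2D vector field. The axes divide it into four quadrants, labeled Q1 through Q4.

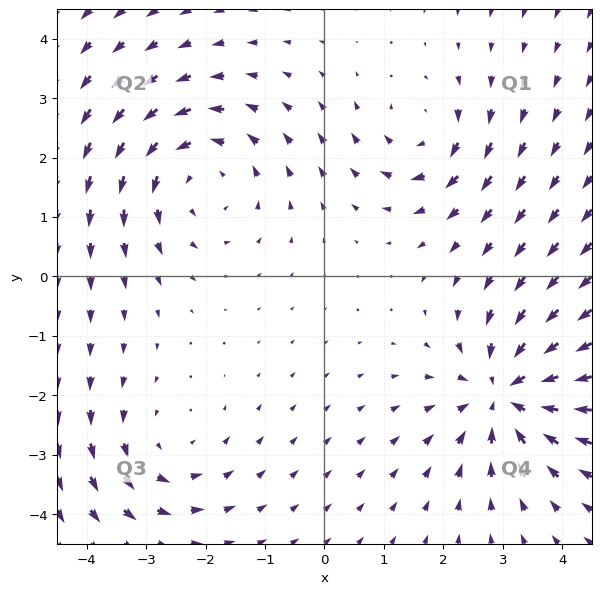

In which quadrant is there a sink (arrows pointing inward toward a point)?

Q4

The sink sits at approximately (3.1, -2.0), which lies in quadrant Q4. The divergence there is about -5, negative as expected for a sink.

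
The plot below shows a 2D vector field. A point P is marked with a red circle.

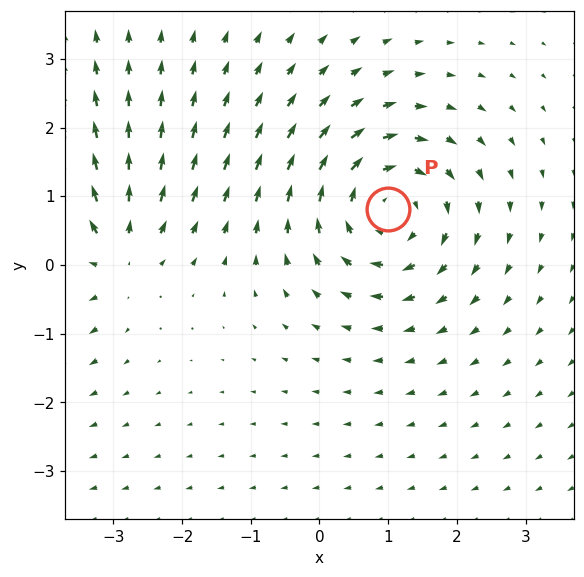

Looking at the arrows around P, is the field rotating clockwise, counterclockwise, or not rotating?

clockwise

Near P at (1.0, 0.8) the arrows circulate clockwise. The curl (z-component) there is about -4; negative curl means clockwise rotation.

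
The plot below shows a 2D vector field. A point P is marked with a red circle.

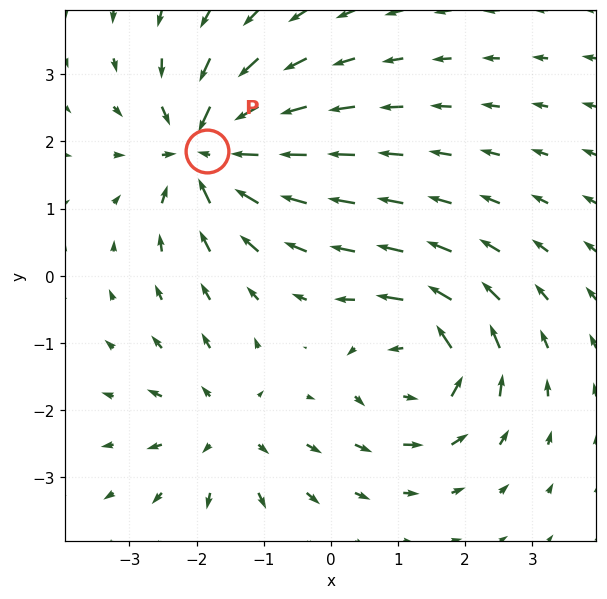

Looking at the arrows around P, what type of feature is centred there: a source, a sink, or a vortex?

At P (-1.8, 1.9) the arrows converge inward. Divergence about -7, curl ≈0 — negative divergence with near-zero curl is a sink.

sink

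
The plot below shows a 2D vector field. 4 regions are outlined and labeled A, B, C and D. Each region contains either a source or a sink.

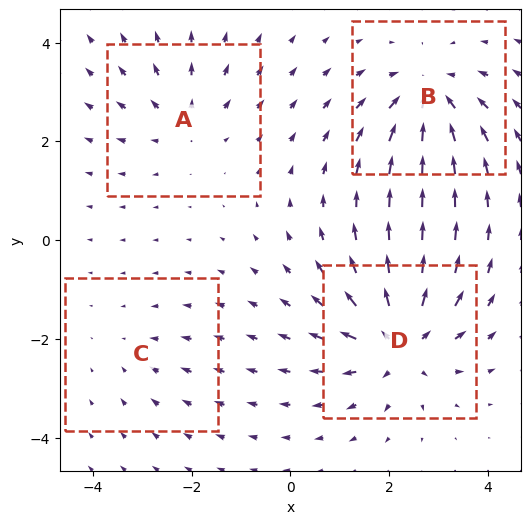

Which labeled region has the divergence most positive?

Divergence at each region's feature centre — A: about +3, B: about -5, C: about -2, D: about +6. Region D is most positive.

D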